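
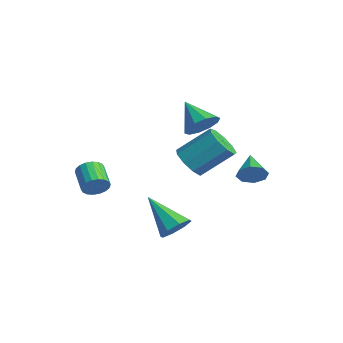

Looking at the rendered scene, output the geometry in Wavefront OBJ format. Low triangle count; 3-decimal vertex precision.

v 1.699 -0.772 -0.715
v 2.238 -1.364 -0.305
v 2.801 -0.001 0.925
v 2.261 0.592 0.515
v 2.543 -1.081 -0.758
v 3.105 0.283 0.471
v 2.453 -0.653 -1.192
v 3.015 0.711 0.038
v 2.01 -0.28 -1.402
v 2.572 1.083 -0.172
v 1.421 -0.138 -1.29
v 1.984 1.225 -0.061
v 0.963 -0.292 -0.91
v 1.525 1.071 0.32
v 0.848 -0.671 -0.438
v 1.411 0.693 0.792
v 1.132 -1.096 -0.095
v 1.695 0.267 1.134
v 1.681 -1.37 -0.043
v 2.244 -0.007 1.187
v -1.386 1.648 -0.374
v -0.928 2.068 0.304
v -2.734 1.492 0.634
v -1.199 2.466 0.003
v -1.542 2.552 -0.442
v -1.826 2.293 -0.861
v -1.941 1.788 -1.094
v -1.845 1.229 -1.052
v -1.573 0.83 -0.751
v -1.23 0.744 -0.306
v -0.947 1.004 0.113
v -0.831 1.509 0.346
v 3.46 -2.4 -3.499
v 3.791 -1.934 -2.911
v 1.86 -2.9 -2.201
v 3.394 -1.613 -3.277
v 3.036 -1.754 -3.773
v 2.926 -2.273 -4.108
v 3.129 -2.866 -4.087
v 3.525 -3.187 -3.721
v 3.884 -3.046 -3.225
v 3.994 -2.527 -2.89
v -1.185 -3.879 -2.798
v -1.008 -4.164 -2.218
v -2.177 -3.885 -1.722
v -2.355 -3.601 -2.302
v -0.924 -3.88 -2.181
v -2.093 -3.601 -1.685
v -0.892 -3.596 -2.266
v -2.062 -3.317 -1.77
v -0.919 -3.368 -2.456
v -2.088 -3.089 -1.961
v -0.998 -3.242 -2.715
v -2.167 -2.963 -2.219
v -1.114 -3.241 -2.989
v -2.283 -2.962 -2.493
v -1.245 -3.367 -3.226
v -2.414 -3.089 -2.73
v -1.363 -3.595 -3.378
v -2.532 -3.316 -2.882
v -1.447 -3.879 -3.415
v -2.616 -3.6 -2.919
v -1.478 -4.163 -3.33
v -2.648 -3.884 -2.834
v -1.452 -4.391 -3.139
v -2.621 -4.112 -2.644
v -1.373 -4.517 -2.881
v -2.542 -4.238 -2.385
v -1.257 -4.518 -2.607
v -2.426 -4.239 -2.111
v -1.126 -4.391 -2.37
v -2.295 -4.113 -1.874
v 2.051 2.222 -2.089
v 2.458 2.499 -1.536
v 0.889 2.818 -1.531
v 2.426 2.851 -1.978
v 2.175 2.835 -2.485
v 1.851 2.46 -2.76
v 1.645 1.946 -2.642
v 1.676 1.594 -2.199
v 1.928 1.61 -1.692
v 2.252 1.985 -1.417
f 2 1 5
f 2 5 3
f 3 5 6
f 3 6 4
f 5 1 7
f 5 7 6
f 6 7 8
f 6 8 4
f 7 1 9
f 7 9 8
f 8 9 10
f 8 10 4
f 9 1 11
f 9 11 10
f 10 11 12
f 10 12 4
f 11 1 13
f 11 13 12
f 12 13 14
f 12 14 4
f 13 1 15
f 13 15 14
f 14 15 16
f 14 16 4
f 15 1 17
f 15 17 16
f 16 17 18
f 16 18 4
f 17 1 19
f 17 19 18
f 18 19 20
f 18 20 4
f 19 1 2
f 19 2 20
f 20 2 3
f 20 3 4
f 22 21 24
f 22 24 23
f 24 21 25
f 24 25 23
f 25 21 26
f 25 26 23
f 26 21 27
f 26 27 23
f 27 21 28
f 27 28 23
f 28 21 29
f 28 29 23
f 29 21 30
f 29 30 23
f 30 21 31
f 30 31 23
f 31 21 32
f 31 32 23
f 32 21 22
f 32 22 23
f 34 33 36
f 34 36 35
f 36 33 37
f 36 37 35
f 37 33 38
f 37 38 35
f 38 33 39
f 38 39 35
f 39 33 40
f 39 40 35
f 40 33 41
f 40 41 35
f 41 33 42
f 41 42 35
f 42 33 34
f 42 34 35
f 44 43 47
f 44 47 45
f 45 47 48
f 45 48 46
f 47 43 49
f 47 49 48
f 48 49 50
f 48 50 46
f 49 43 51
f 49 51 50
f 50 51 52
f 50 52 46
f 51 43 53
f 51 53 52
f 52 53 54
f 52 54 46
f 53 43 55
f 53 55 54
f 54 55 56
f 54 56 46
f 55 43 57
f 55 57 56
f 56 57 58
f 56 58 46
f 57 43 59
f 57 59 58
f 58 59 60
f 58 60 46
f 59 43 61
f 59 61 60
f 60 61 62
f 60 62 46
f 61 43 63
f 61 63 62
f 62 63 64
f 62 64 46
f 63 43 65
f 63 65 64
f 64 65 66
f 64 66 46
f 65 43 67
f 65 67 66
f 66 67 68
f 66 68 46
f 67 43 69
f 67 69 68
f 68 69 70
f 68 70 46
f 69 43 71
f 69 71 70
f 70 71 72
f 70 72 46
f 71 43 44
f 71 44 72
f 72 44 45
f 72 45 46
f 74 73 76
f 74 76 75
f 76 73 77
f 76 77 75
f 77 73 78
f 77 78 75
f 78 73 79
f 78 79 75
f 79 73 80
f 79 80 75
f 80 73 81
f 80 81 75
f 81 73 82
f 81 82 75
f 82 73 74
f 82 74 75



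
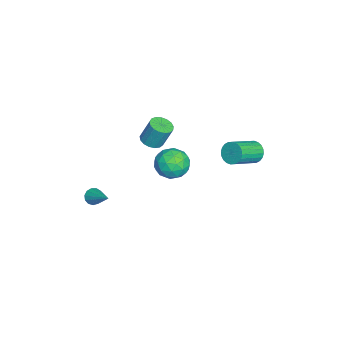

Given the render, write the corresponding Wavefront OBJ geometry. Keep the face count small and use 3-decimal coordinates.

v 2.36 -4.322 -1.858
v 2.719 -4.294 -2.313
v 3.52 -3.278 -0.882
v 2.515 -4.041 -2.342
v 2.261 -3.876 -2.216
v 2.04 -3.853 -1.978
v 1.92 -3.979 -1.701
v 1.939 -4.214 -1.474
v 2.093 -4.482 -1.369
v 2.331 -4.7 -1.419
v 2.579 -4.798 -1.609
v 2.757 -4.744 -1.878
v 2.809 -4.557 -2.14
v -3.16 -1.745 -1.144
v -2.694 -1.196 -1.388
v -2.635 -0.586 0.101
v -3.1 -1.135 0.344
v -3.026 -1.055 -1.433
v -2.967 -0.445 0.056
v -3.388 -1.071 -1.411
v -3.329 -0.461 0.077
v -3.699 -1.242 -1.329
v -3.64 -0.632 0.16
v -3.886 -1.528 -1.204
v -3.827 -0.918 0.284
v -3.906 -1.864 -1.066
v -3.847 -1.254 0.423
v -3.755 -2.173 -0.945
v -3.696 -1.563 0.543
v -3.468 -2.383 -0.871
v -3.409 -1.773 0.618
v -3.111 -2.447 -0.858
v -3.051 -1.837 0.63
v -2.764 -2.351 -0.912
v -2.705 -1.741 0.577
v -2.508 -2.115 -1.018
v -2.449 -1.505 0.47
v -2.401 -1.795 -1.154
v -2.342 -1.185 0.335
v -2.468 -1.463 -1.287
v -2.409 -0.853 0.202
v -3.951 4.207 -2.31
v -3.392 4.451 -2.827
v -2.029 3.278 -1.906
v -2.589 3.033 -1.39
v -3.362 4.663 -2.6
v -1.999 3.49 -1.679
v -3.422 4.806 -2.329
v -2.06 3.633 -1.408
v -3.563 4.858 -2.055
v -2.2 3.685 -1.135
v -3.763 4.81 -1.82
v -2.4 3.637 -0.9
v -3.991 4.671 -1.66
v -2.629 3.498 -0.739
v -4.214 4.46 -1.599
v -2.851 3.287 -0.678
v -4.396 4.212 -1.646
v -3.034 3.038 -0.725
v -4.511 3.962 -1.794
v -3.148 2.789 -0.873
v -4.541 3.75 -2.021
v -3.178 2.577 -1.1
v -4.48 3.607 -2.292
v -3.118 2.434 -1.371
v -4.34 3.555 -2.565
v -2.977 2.382 -1.645
v -4.14 3.603 -2.8
v -2.777 2.43 -1.88
v -3.911 3.742 -2.961
v -2.549 2.569 -2.04
v -3.689 3.953 -3.022
v -2.326 2.78 -2.101
v -3.506 4.202 -2.975
v -2.144 3.028 -2.054
v -1.932 0.558 -1.417
v -1.193 0.532 -2.293
v -2.267 -1.252 -1.647
v -1.528 -1.278 -2.523
v -1.145 -1.121 -1.454
v -0.937 -0.003 -1.312
v -2.523 -0.717 -2.628
v -2.315 0.401 -2.486
v -1.558 -0.256 -3.041
v -0.707 -0.506 -2.316
v -2.753 -0.214 -1.624
v -1.902 -0.464 -0.899
v -1.533 0.704 -1.835
v -1.927 -1.424 -2.105
v -1.702 -1.332 -1.477
v -1.268 -1.347 -1.992
v -1.383 0.389 -1.259
v -0.949 0.374 -1.773
v -0.92 -0.598 -1.28
v -2.511 -1.094 -2.167
v -2.077 -1.109 -2.681
v -2.192 0.627 -1.948
v -1.758 0.612 -2.463
v -2.54 -0.122 -2.66
v -1.313 0.225 -2.79
v -1.511 -0.838 -2.925
v -2.095 -0.509 -2.986
v -1.973 0.149 -2.903
v -0.813 0.078 -2.363
v -1.01 -0.985 -2.498
v -0.785 -0.893 -1.87
v -0.663 -0.236 -1.787
v -1.028 -0.385 -2.803
v -2.45 0.265 -1.442
v -2.647 -0.798 -1.577
v -2.797 -0.484 -2.153
v -2.675 0.173 -2.07
v -1.949 0.118 -1.015
v -2.147 -0.945 -1.15
v -1.487 -0.869 -1.037
v -1.365 -0.211 -0.954
v -2.432 -0.335 -1.137
f 2 1 4
f 2 4 3
f 4 1 5
f 4 5 3
f 5 1 6
f 5 6 3
f 6 1 7
f 6 7 3
f 7 1 8
f 7 8 3
f 8 1 9
f 8 9 3
f 9 1 10
f 9 10 3
f 10 1 11
f 10 11 3
f 11 1 12
f 11 12 3
f 12 1 13
f 12 13 3
f 13 1 2
f 13 2 3
f 15 14 18
f 15 18 16
f 16 18 19
f 16 19 17
f 18 14 20
f 18 20 19
f 19 20 21
f 19 21 17
f 20 14 22
f 20 22 21
f 21 22 23
f 21 23 17
f 22 14 24
f 22 24 23
f 23 24 25
f 23 25 17
f 24 14 26
f 24 26 25
f 25 26 27
f 25 27 17
f 26 14 28
f 26 28 27
f 27 28 29
f 27 29 17
f 28 14 30
f 28 30 29
f 29 30 31
f 29 31 17
f 30 14 32
f 30 32 31
f 31 32 33
f 31 33 17
f 32 14 34
f 32 34 33
f 33 34 35
f 33 35 17
f 34 14 36
f 34 36 35
f 35 36 37
f 35 37 17
f 36 14 38
f 36 38 37
f 37 38 39
f 37 39 17
f 38 14 40
f 38 40 39
f 39 40 41
f 39 41 17
f 40 14 15
f 40 15 41
f 41 15 16
f 41 16 17
f 43 42 46
f 43 46 44
f 44 46 47
f 44 47 45
f 46 42 48
f 46 48 47
f 47 48 49
f 47 49 45
f 48 42 50
f 48 50 49
f 49 50 51
f 49 51 45
f 50 42 52
f 50 52 51
f 51 52 53
f 51 53 45
f 52 42 54
f 52 54 53
f 53 54 55
f 53 55 45
f 54 42 56
f 54 56 55
f 55 56 57
f 55 57 45
f 56 42 58
f 56 58 57
f 57 58 59
f 57 59 45
f 58 42 60
f 58 60 59
f 59 60 61
f 59 61 45
f 60 42 62
f 60 62 61
f 61 62 63
f 61 63 45
f 62 42 64
f 62 64 63
f 63 64 65
f 63 65 45
f 64 42 66
f 64 66 65
f 65 66 67
f 65 67 45
f 66 42 68
f 66 68 67
f 67 68 69
f 67 69 45
f 68 42 70
f 68 70 69
f 69 70 71
f 69 71 45
f 70 42 72
f 70 72 71
f 71 72 73
f 71 73 45
f 72 42 74
f 72 74 73
f 73 74 75
f 73 75 45
f 74 42 43
f 74 43 75
f 75 43 44
f 75 44 45
f 76 113 92
f 113 87 116
f 92 116 81
f 113 116 92
f 76 92 88
f 92 81 93
f 88 93 77
f 92 93 88
f 76 88 97
f 88 77 98
f 97 98 83
f 88 98 97
f 76 97 109
f 97 83 112
f 109 112 86
f 97 112 109
f 76 109 113
f 109 86 117
f 113 117 87
f 109 117 113
f 77 93 104
f 93 81 107
f 104 107 85
f 93 107 104
f 81 116 94
f 116 87 115
f 94 115 80
f 116 115 94
f 87 117 114
f 117 86 110
f 114 110 78
f 117 110 114
f 86 112 111
f 112 83 99
f 111 99 82
f 112 99 111
f 83 98 103
f 98 77 100
f 103 100 84
f 98 100 103
f 79 105 91
f 105 85 106
f 91 106 80
f 105 106 91
f 79 91 89
f 91 80 90
f 89 90 78
f 91 90 89
f 79 89 96
f 89 78 95
f 96 95 82
f 89 95 96
f 79 96 101
f 96 82 102
f 101 102 84
f 96 102 101
f 79 101 105
f 101 84 108
f 105 108 85
f 101 108 105
f 80 106 94
f 106 85 107
f 94 107 81
f 106 107 94
f 78 90 114
f 90 80 115
f 114 115 87
f 90 115 114
f 82 95 111
f 95 78 110
f 111 110 86
f 95 110 111
f 84 102 103
f 102 82 99
f 103 99 83
f 102 99 103
f 85 108 104
f 108 84 100
f 104 100 77
f 108 100 104



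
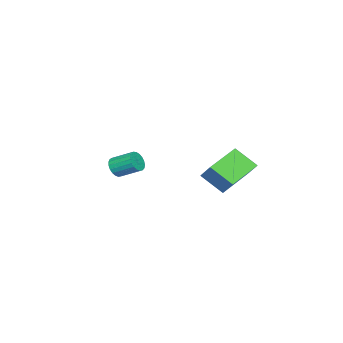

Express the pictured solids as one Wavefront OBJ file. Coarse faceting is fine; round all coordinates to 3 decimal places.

v -3.856 -4.075 1.899
v -3.465 -3.881 1.617
v -3.573 -2.931 2.119
v -3.964 -3.125 2.401
v -3.636 -3.835 1.493
v -3.744 -2.885 1.995
v -3.846 -3.831 1.44
v -3.954 -2.881 1.942
v -4.057 -3.869 1.466
v -4.165 -2.919 1.968
v -4.233 -3.942 1.567
v -4.342 -2.992 2.069
v -4.345 -4.039 1.725
v -4.453 -3.089 2.227
v -4.371 -4.142 1.914
v -4.48 -3.192 2.416
v -4.309 -4.233 2.1
v -4.417 -3.283 2.602
v -4.168 -4.297 2.251
v -4.276 -3.347 2.753
v -3.973 -4.322 2.341
v -4.082 -3.372 2.843
v -3.758 -4.305 2.355
v -3.867 -3.355 2.857
v -3.56 -4.248 2.29
v -3.668 -3.298 2.792
v -3.413 -4.161 2.157
v -3.521 -3.211 2.66
v -3.342 -4.059 1.98
v -3.451 -3.109 2.482
v -3.361 -3.96 1.789
v -3.469 -3.01 2.291
v -4.019 0.829 3.414
v -3.738 1.387 4.089
v -4.078 1.78 2.652
v -3.797 2.338 3.327
v -2.383 0.562 2.953
v -2.102 1.12 3.628
v -2.442 1.513 2.191
v -2.161 2.071 2.866
f 2 1 5
f 2 5 3
f 3 5 6
f 3 6 4
f 5 1 7
f 5 7 6
f 6 7 8
f 6 8 4
f 7 1 9
f 7 9 8
f 8 9 10
f 8 10 4
f 9 1 11
f 9 11 10
f 10 11 12
f 10 12 4
f 11 1 13
f 11 13 12
f 12 13 14
f 12 14 4
f 13 1 15
f 13 15 14
f 14 15 16
f 14 16 4
f 15 1 17
f 15 17 16
f 16 17 18
f 16 18 4
f 17 1 19
f 17 19 18
f 18 19 20
f 18 20 4
f 19 1 21
f 19 21 20
f 20 21 22
f 20 22 4
f 21 1 23
f 21 23 22
f 22 23 24
f 22 24 4
f 23 1 25
f 23 25 24
f 24 25 26
f 24 26 4
f 25 1 27
f 25 27 26
f 26 27 28
f 26 28 4
f 27 1 29
f 27 29 28
f 28 29 30
f 28 30 4
f 29 1 31
f 29 31 30
f 30 31 32
f 30 32 4
f 31 1 2
f 31 2 32
f 32 2 3
f 32 3 4
f 34 36 33
f 37 34 33
f 33 36 35
f 35 37 33
f 34 40 36
f 38 34 37
f 38 40 34
f 36 40 35
f 39 37 35
f 35 40 39
f 39 38 37
f 40 38 39



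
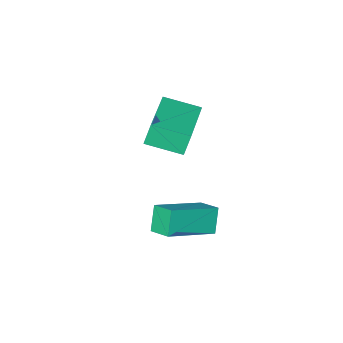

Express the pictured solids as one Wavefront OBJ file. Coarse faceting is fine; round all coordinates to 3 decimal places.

v 2.27 0.02 -3.364
v 3.988 -0.121 -2.589
v 2.197 0.81 -3.058
v 3.915 0.668 -2.283
v 2.665 0.372 -4.177
v 4.383 0.23 -3.402
v 2.592 1.161 -3.871
v 4.31 1.02 -3.096
v 0.055 -3.198 -2.95
v -0.203 -3.145 -2.09
v 1.623 -1.732 -2.571
v 1.365 -1.679 -1.71
v 0.915 -4.201 -2.63
v 0.657 -4.148 -1.769
v 2.483 -2.735 -2.25
v 2.225 -2.682 -1.39
f 2 4 1
f 5 2 1
f 1 4 3
f 3 5 1
f 2 8 4
f 6 2 5
f 6 8 2
f 4 8 3
f 7 5 3
f 3 8 7
f 7 6 5
f 8 6 7
f 10 12 9
f 13 10 9
f 9 12 11
f 11 13 9
f 10 16 12
f 14 10 13
f 14 16 10
f 12 16 11
f 15 13 11
f 11 16 15
f 15 14 13
f 16 14 15



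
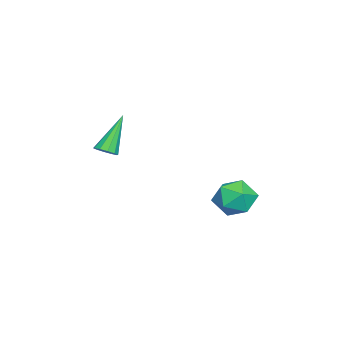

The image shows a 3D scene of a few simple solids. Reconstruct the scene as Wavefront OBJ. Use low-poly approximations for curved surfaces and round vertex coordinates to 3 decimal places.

v 0.624 4.121 -0.026
v 1.62 4.262 0.281
v 0.42 2.938 1.179
v 1.416 3.079 1.486
v 0.704 3.835 1.649
v 0.829 4.566 0.904
v 1.211 2.634 0.556
v 1.336 3.365 -0.189
v 1.982 3.343 0.64
v 1.669 4.085 1.316
v 0.371 3.115 0.144
v 0.058 3.857 0.82
v 1.377 -1.869 2.953
v 1.663 -1.393 3.017
v 0.263 -1.431 4.667
v 1.387 -1.326 2.821
v 1.106 -1.466 2.674
v 0.929 -1.761 2.635
v 0.923 -2.097 2.717
v 1.09 -2.346 2.889
v 1.366 -2.413 3.086
v 1.647 -2.273 3.232
v 1.824 -1.978 3.272
v 1.83 -1.642 3.19
f 1 12 6
f 1 6 2
f 1 2 8
f 1 8 11
f 1 11 12
f 2 6 10
f 6 12 5
f 12 11 3
f 11 8 7
f 8 2 9
f 4 10 5
f 4 5 3
f 4 3 7
f 4 7 9
f 4 9 10
f 5 10 6
f 3 5 12
f 7 3 11
f 9 7 8
f 10 9 2
f 14 13 16
f 14 16 15
f 16 13 17
f 16 17 15
f 17 13 18
f 17 18 15
f 18 13 19
f 18 19 15
f 19 13 20
f 19 20 15
f 20 13 21
f 20 21 15
f 21 13 22
f 21 22 15
f 22 13 23
f 22 23 15
f 23 13 24
f 23 24 15
f 24 13 14
f 24 14 15



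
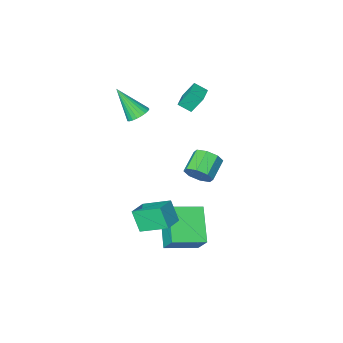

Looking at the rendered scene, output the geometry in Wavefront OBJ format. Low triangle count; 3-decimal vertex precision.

v -0.867 0.753 -0.959
v -0.341 0.491 -0.402
v -1.326 -0.174 0.216
v -1.853 0.087 -0.341
v -0.606 1.029 -0.244
v -1.591 0.364 0.374
v -1.024 1.405 -0.505
v -2.009 0.74 0.113
v -1.35 1.399 -1.032
v -2.335 0.733 -0.414
v -1.394 1.014 -1.516
v -2.379 0.349 -0.898
v -1.129 0.476 -1.674
v -2.114 -0.189 -1.056
v -0.711 0.1 -1.413
v -1.696 -0.565 -0.795
v -0.385 0.107 -0.886
v -1.37 -0.559 -0.268
v -3.349 -2.514 2.517
v -2.84 -3.03 2.942
v -2.628 -1.753 2.579
v -2.12 -2.269 3.004
v -2.86 -2.891 1.476
v -2.352 -3.407 1.901
v -2.14 -2.13 1.538
v -1.631 -2.646 1.963
v 0.441 2.992 -4.461
v -0.295 1.378 -3.228
v 0.454 3.862 -3.314
v -0.283 2.249 -2.081
v 2.143 2.491 -4.099
v 1.406 0.878 -2.866
v 2.155 3.362 -2.952
v 1.419 1.748 -1.719
v 1.63 3.128 -1.64
v 1.723 2.495 -0.531
v 2.563 3.712 -1.385
v 2.656 3.079 -0.276
v 2.564 1.961 -2.384
v 2.657 1.328 -1.275
v 3.497 2.545 -2.129
v 3.59 1.912 -1.02
v 0.878 -2.273 2.394
v 1.232 -1.742 2.596
v 1.542 -3.307 3.946
v 1.005 -1.702 2.72
v 0.759 -1.749 2.794
v 0.531 -1.876 2.807
v 0.355 -2.063 2.757
v 0.26 -2.283 2.652
v 0.258 -2.5 2.507
v 0.351 -2.684 2.346
v 0.524 -2.804 2.191
v 0.751 -2.844 2.068
v 0.997 -2.797 1.994
v 1.225 -2.67 1.981
v 1.4 -2.483 2.031
v 1.496 -2.263 2.136
v 1.498 -2.045 2.28
v 1.405 -1.862 2.442
f 2 1 5
f 2 5 3
f 3 5 6
f 3 6 4
f 5 1 7
f 5 7 6
f 6 7 8
f 6 8 4
f 7 1 9
f 7 9 8
f 8 9 10
f 8 10 4
f 9 1 11
f 9 11 10
f 10 11 12
f 10 12 4
f 11 1 13
f 11 13 12
f 12 13 14
f 12 14 4
f 13 1 15
f 13 15 14
f 14 15 16
f 14 16 4
f 15 1 17
f 15 17 16
f 16 17 18
f 16 18 4
f 17 1 2
f 17 2 18
f 18 2 3
f 18 3 4
f 20 22 19
f 23 20 19
f 19 22 21
f 21 23 19
f 20 26 22
f 24 20 23
f 24 26 20
f 22 26 21
f 25 23 21
f 21 26 25
f 25 24 23
f 26 24 25
f 28 30 27
f 31 28 27
f 27 30 29
f 29 31 27
f 28 34 30
f 32 28 31
f 32 34 28
f 30 34 29
f 33 31 29
f 29 34 33
f 33 32 31
f 34 32 33
f 36 38 35
f 39 36 35
f 35 38 37
f 37 39 35
f 36 42 38
f 40 36 39
f 40 42 36
f 38 42 37
f 41 39 37
f 37 42 41
f 41 40 39
f 42 40 41
f 44 43 46
f 44 46 45
f 46 43 47
f 46 47 45
f 47 43 48
f 47 48 45
f 48 43 49
f 48 49 45
f 49 43 50
f 49 50 45
f 50 43 51
f 50 51 45
f 51 43 52
f 51 52 45
f 52 43 53
f 52 53 45
f 53 43 54
f 53 54 45
f 54 43 55
f 54 55 45
f 55 43 56
f 55 56 45
f 56 43 57
f 56 57 45
f 57 43 58
f 57 58 45
f 58 43 59
f 58 59 45
f 59 43 60
f 59 60 45
f 60 43 44
f 60 44 45



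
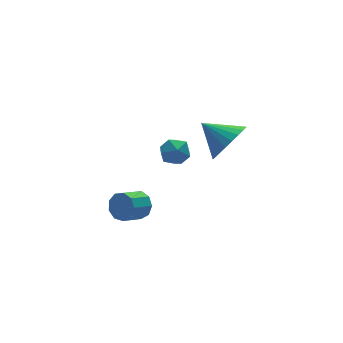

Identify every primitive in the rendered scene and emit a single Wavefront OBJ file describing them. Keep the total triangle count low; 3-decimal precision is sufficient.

v -2.717 -1.955 0.115
v -2.401 -2.171 0.628
v -3.288 -2.401 1.078
v -3.603 -2.185 0.565
v -2.488 -1.745 0.675
v -3.374 -1.974 1.124
v -2.682 -1.417 0.459
v -3.568 -1.646 0.909
v -2.892 -1.341 0.083
v -3.779 -1.57 0.532
v -3.02 -1.552 -0.278
v -3.907 -1.782 0.171
v -3.006 -1.952 -0.455
v -3.893 -2.182 -0.006
v -2.857 -2.354 -0.365
v -3.744 -2.583 0.084
v -2.642 -2.569 -0.05
v -3.528 -2.798 0.399
v -2.462 -2.497 0.342
v -3.348 -2.726 0.791
v 1.602 -1.404 1.61
v 1.982 -1.759 2.476
v 0.958 -0.336 2.33
v 2.267 -1.511 2.363
v 2.45 -1.246 2.135
v 2.505 -1.006 1.827
v 2.422 -0.826 1.487
v 2.214 -0.735 1.165
v 1.913 -0.745 0.911
v 1.565 -0.855 0.763
v 1.222 -1.049 0.744
v 0.937 -1.297 0.857
v 0.754 -1.561 1.085
v 0.7 -1.802 1.392
v 0.783 -1.981 1.733
v 0.99 -2.073 2.055
v 1.291 -2.063 2.309
v 1.64 -1.953 2.457
v -0.831 -0.317 1.224
v -0.33 -0.041 1.636
v -0.05 -0.539 0.424
v 0.451 -0.263 0.836
v 0.143 -0.871 1.014
v -0.34 -0.734 1.509
v -0.04 0.154 0.551
v -0.523 0.291 1.046
v 0.158 0.25 1.22
v 0.272 -0.384 1.507
v -0.652 -0.196 0.553
v -0.538 -0.83 0.84
f 2 1 5
f 2 5 3
f 3 5 6
f 3 6 4
f 5 1 7
f 5 7 6
f 6 7 8
f 6 8 4
f 7 1 9
f 7 9 8
f 8 9 10
f 8 10 4
f 9 1 11
f 9 11 10
f 10 11 12
f 10 12 4
f 11 1 13
f 11 13 12
f 12 13 14
f 12 14 4
f 13 1 15
f 13 15 14
f 14 15 16
f 14 16 4
f 15 1 17
f 15 17 16
f 16 17 18
f 16 18 4
f 17 1 19
f 17 19 18
f 18 19 20
f 18 20 4
f 19 1 2
f 19 2 20
f 20 2 3
f 20 3 4
f 22 21 24
f 22 24 23
f 24 21 25
f 24 25 23
f 25 21 26
f 25 26 23
f 26 21 27
f 26 27 23
f 27 21 28
f 27 28 23
f 28 21 29
f 28 29 23
f 29 21 30
f 29 30 23
f 30 21 31
f 30 31 23
f 31 21 32
f 31 32 23
f 32 21 33
f 32 33 23
f 33 21 34
f 33 34 23
f 34 21 35
f 34 35 23
f 35 21 36
f 35 36 23
f 36 21 37
f 36 37 23
f 37 21 38
f 37 38 23
f 38 21 22
f 38 22 23
f 39 50 44
f 39 44 40
f 39 40 46
f 39 46 49
f 39 49 50
f 40 44 48
f 44 50 43
f 50 49 41
f 49 46 45
f 46 40 47
f 42 48 43
f 42 43 41
f 42 41 45
f 42 45 47
f 42 47 48
f 43 48 44
f 41 43 50
f 45 41 49
f 47 45 46
f 48 47 40



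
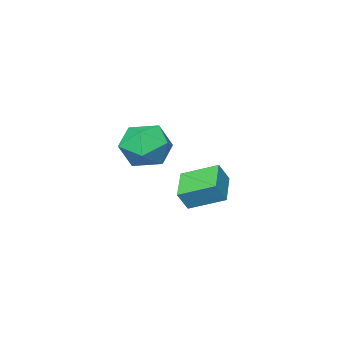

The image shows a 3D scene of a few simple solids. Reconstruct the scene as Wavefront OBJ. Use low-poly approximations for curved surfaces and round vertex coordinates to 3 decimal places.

v -0.958 0.058 -2.527
v -0.443 0.004 -1.66
v -1.908 1.326 -1.883
v -1.393 1.272 -1.016
v 0.133 1.168 -3.104
v 0.648 1.114 -2.237
v -0.817 2.436 -2.46
v -0.302 2.382 -1.593
v 4.101 3.181 2.572
v 4.635 2.525 1.768
v 2.525 3.175 1.532
v 3.059 2.519 0.728
v 2.803 2.067 1.773
v 3.776 2.071 2.416
v 3.384 3.629 0.884
v 4.357 3.633 1.527
v 4.191 2.802 0.725
v 3.832 1.836 1.274
v 3.328 3.864 2.026
v 2.969 2.898 2.575
f 2 4 1
f 5 2 1
f 1 4 3
f 3 5 1
f 2 8 4
f 6 2 5
f 6 8 2
f 4 8 3
f 7 5 3
f 3 8 7
f 7 6 5
f 8 6 7
f 9 20 14
f 9 14 10
f 9 10 16
f 9 16 19
f 9 19 20
f 10 14 18
f 14 20 13
f 20 19 11
f 19 16 15
f 16 10 17
f 12 18 13
f 12 13 11
f 12 11 15
f 12 15 17
f 12 17 18
f 13 18 14
f 11 13 20
f 15 11 19
f 17 15 16
f 18 17 10



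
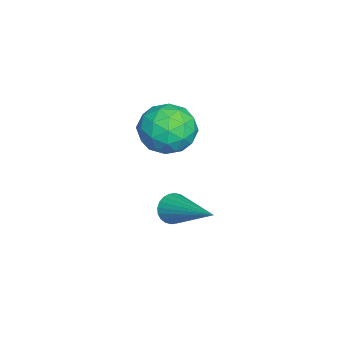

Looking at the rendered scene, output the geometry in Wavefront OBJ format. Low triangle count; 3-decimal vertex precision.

v -1.999 -3.402 -0.47
v -1.539 -2.798 0.13
v -0.641 -3.742 -1.17
v -0.181 -3.138 -0.57
v -0.557 -3.962 -0.232
v -1.397 -3.753 0.201
v -0.783 -2.787 -1.241
v -1.623 -2.578 -0.808
v -0.788 -2.419 -0.346
v -0.648 -3.145 0.277
v -1.532 -3.395 -1.317
v -1.392 -4.121 -0.694
v -1.889 -3.07 -0.109
v -0.291 -3.47 -0.931
v -0.513 -3.954 -0.732
v -0.242 -3.599 -0.38
v -1.805 -3.631 -0.067
v -1.535 -3.276 0.285
v -0.957 -3.961 0.073
v -0.645 -3.264 -1.325
v -0.375 -2.909 -0.973
v -1.938 -2.941 -0.66
v -1.667 -2.586 -0.308
v -1.223 -2.579 -1.113
v -1.177 -2.492 -0.036
v -0.378 -2.692 -0.447
v -0.732 -2.486 -0.842
v -1.226 -2.363 -0.588
v -1.095 -2.919 0.33
v -0.296 -3.119 -0.081
v -0.517 -3.603 0.118
v -1.011 -3.48 0.372
v -0.653 -2.696 0.051
v -1.884 -3.421 -0.959
v -1.085 -3.621 -1.37
v -1.169 -3.06 -1.412
v -1.663 -2.937 -1.158
v -1.802 -3.848 -0.593
v -1.003 -4.048 -1.004
v -0.954 -4.177 -0.452
v -1.448 -4.054 -0.198
v -1.527 -3.844 -1.091
v 1.525 -2.721 -2.102
v 1.912 -2.893 -2.437
v 2.815 -1.419 -1.278
v 1.826 -2.737 -2.55
v 1.695 -2.578 -2.594
v 1.537 -2.441 -2.564
v 1.378 -2.347 -2.463
v 1.241 -2.31 -2.307
v 1.147 -2.335 -2.121
v 1.111 -2.419 -1.931
v 1.137 -2.549 -1.767
v 1.223 -2.705 -1.654
v 1.354 -2.864 -1.61
v 1.512 -3 -1.64
v 1.671 -3.095 -1.741
v 1.808 -3.132 -1.896
v 1.902 -3.107 -2.083
v 1.938 -3.023 -2.273
f 1 38 17
f 38 12 41
f 17 41 6
f 38 41 17
f 1 17 13
f 17 6 18
f 13 18 2
f 17 18 13
f 1 13 22
f 13 2 23
f 22 23 8
f 13 23 22
f 1 22 34
f 22 8 37
f 34 37 11
f 22 37 34
f 1 34 38
f 34 11 42
f 38 42 12
f 34 42 38
f 2 18 29
f 18 6 32
f 29 32 10
f 18 32 29
f 6 41 19
f 41 12 40
f 19 40 5
f 41 40 19
f 12 42 39
f 42 11 35
f 39 35 3
f 42 35 39
f 11 37 36
f 37 8 24
f 36 24 7
f 37 24 36
f 8 23 28
f 23 2 25
f 28 25 9
f 23 25 28
f 4 30 16
f 30 10 31
f 16 31 5
f 30 31 16
f 4 16 14
f 16 5 15
f 14 15 3
f 16 15 14
f 4 14 21
f 14 3 20
f 21 20 7
f 14 20 21
f 4 21 26
f 21 7 27
f 26 27 9
f 21 27 26
f 4 26 30
f 26 9 33
f 30 33 10
f 26 33 30
f 5 31 19
f 31 10 32
f 19 32 6
f 31 32 19
f 3 15 39
f 15 5 40
f 39 40 12
f 15 40 39
f 7 20 36
f 20 3 35
f 36 35 11
f 20 35 36
f 9 27 28
f 27 7 24
f 28 24 8
f 27 24 28
f 10 33 29
f 33 9 25
f 29 25 2
f 33 25 29
f 44 43 46
f 44 46 45
f 46 43 47
f 46 47 45
f 47 43 48
f 47 48 45
f 48 43 49
f 48 49 45
f 49 43 50
f 49 50 45
f 50 43 51
f 50 51 45
f 51 43 52
f 51 52 45
f 52 43 53
f 52 53 45
f 53 43 54
f 53 54 45
f 54 43 55
f 54 55 45
f 55 43 56
f 55 56 45
f 56 43 57
f 56 57 45
f 57 43 58
f 57 58 45
f 58 43 59
f 58 59 45
f 59 43 60
f 59 60 45
f 60 43 44
f 60 44 45



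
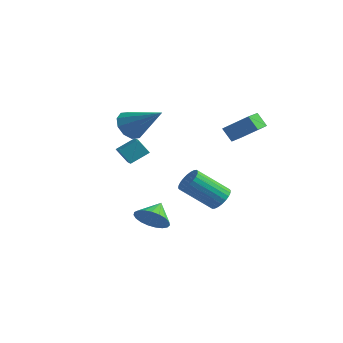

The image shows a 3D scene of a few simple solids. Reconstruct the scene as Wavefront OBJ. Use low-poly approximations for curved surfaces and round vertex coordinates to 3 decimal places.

v -0.931 -0.221 2.272
v -0.417 -0.182 1.558
v 0.831 -0.099 3.548
v -0.552 0.326 1.696
v -0.832 0.626 2.054
v -1.15 0.602 2.494
v -1.384 0.264 2.85
v -1.445 -0.259 2.985
v -1.311 -0.768 2.847
v -1.031 -1.068 2.489
v -0.713 -1.044 2.049
v -0.479 -0.705 1.693
v 3.734 1.417 1.85
v 3.169 1.466 2.523
v 3.591 2.439 1.656
v 3.026 2.488 2.329
v 4.934 1.772 2.831
v 4.369 1.821 3.504
v 4.791 2.794 2.637
v 4.226 2.843 3.31
v -3.055 1.429 -0.606
v -2.515 2.267 -0.033
v -2.449 1.566 -1.377
v -1.909 2.404 -0.803
v -2.171 0.496 -0.077
v -1.631 1.334 0.497
v -1.565 0.633 -0.847
v -1.025 1.471 -0.274
v 0.419 -0.396 -3.624
v 0.722 -0.808 -2.835
v 0.241 0.636 -3.016
v 1.053 -0.663 -2.983
v 1.275 -0.472 -3.242
v 1.349 -0.268 -3.567
v 1.262 -0.086 -3.902
v 1.03 0.043 -4.188
v 0.692 0.095 -4.377
v 0.307 0.063 -4.436
v -0.059 -0.048 -4.354
v -0.342 -0.22 -4.146
v -0.493 -0.422 -3.848
v -0.487 -0.619 -3.51
v -0.323 -0.778 -3.193
v -0.032 -0.871 -2.95
v 0.338 -0.881 -2.823
v 3.606 0.741 -1.742
v 4.086 0.821 -1.225
v 2.835 -0.081 0.078
v 2.354 -0.161 -0.438
v 3.941 1.056 -1.201
v 2.69 0.154 0.102
v 3.746 1.244 -1.26
v 2.494 0.341 0.044
v 3.529 1.354 -1.391
v 2.277 0.451 -0.088
v 3.323 1.372 -1.577
v 2.072 0.469 -0.273
v 3.161 1.293 -1.787
v 1.909 0.39 -0.483
v 3.066 1.13 -1.99
v 1.815 0.228 -0.687
v 3.054 0.909 -2.156
v 1.802 0.006 -0.852
v 3.125 0.661 -2.258
v 1.874 -0.241 -0.955
v 3.27 0.426 -2.282
v 2.019 -0.476 -0.979
v 3.466 0.239 -2.224
v 2.214 -0.664 -0.92
v 3.683 0.129 -2.092
v 2.431 -0.774 -0.789
v 3.888 0.111 -1.907
v 2.637 -0.792 -0.603
v 4.051 0.19 -1.697
v 2.799 -0.713 -0.393
v 4.145 0.352 -1.493
v 2.894 -0.55 -0.19
v 4.158 0.574 -1.328
v 2.906 -0.329 -0.024
f 2 1 4
f 2 4 3
f 4 1 5
f 4 5 3
f 5 1 6
f 5 6 3
f 6 1 7
f 6 7 3
f 7 1 8
f 7 8 3
f 8 1 9
f 8 9 3
f 9 1 10
f 9 10 3
f 10 1 11
f 10 11 3
f 11 1 12
f 11 12 3
f 12 1 2
f 12 2 3
f 14 16 13
f 17 14 13
f 13 16 15
f 15 17 13
f 14 20 16
f 18 14 17
f 18 20 14
f 16 20 15
f 19 17 15
f 15 20 19
f 19 18 17
f 20 18 19
f 22 24 21
f 25 22 21
f 21 24 23
f 23 25 21
f 22 28 24
f 26 22 25
f 26 28 22
f 24 28 23
f 27 25 23
f 23 28 27
f 27 26 25
f 28 26 27
f 30 29 32
f 30 32 31
f 32 29 33
f 32 33 31
f 33 29 34
f 33 34 31
f 34 29 35
f 34 35 31
f 35 29 36
f 35 36 31
f 36 29 37
f 36 37 31
f 37 29 38
f 37 38 31
f 38 29 39
f 38 39 31
f 39 29 40
f 39 40 31
f 40 29 41
f 40 41 31
f 41 29 42
f 41 42 31
f 42 29 43
f 42 43 31
f 43 29 44
f 43 44 31
f 44 29 45
f 44 45 31
f 45 29 30
f 45 30 31
f 47 46 50
f 47 50 48
f 48 50 51
f 48 51 49
f 50 46 52
f 50 52 51
f 51 52 53
f 51 53 49
f 52 46 54
f 52 54 53
f 53 54 55
f 53 55 49
f 54 46 56
f 54 56 55
f 55 56 57
f 55 57 49
f 56 46 58
f 56 58 57
f 57 58 59
f 57 59 49
f 58 46 60
f 58 60 59
f 59 60 61
f 59 61 49
f 60 46 62
f 60 62 61
f 61 62 63
f 61 63 49
f 62 46 64
f 62 64 63
f 63 64 65
f 63 65 49
f 64 46 66
f 64 66 65
f 65 66 67
f 65 67 49
f 66 46 68
f 66 68 67
f 67 68 69
f 67 69 49
f 68 46 70
f 68 70 69
f 69 70 71
f 69 71 49
f 70 46 72
f 70 72 71
f 71 72 73
f 71 73 49
f 72 46 74
f 72 74 73
f 73 74 75
f 73 75 49
f 74 46 76
f 74 76 75
f 75 76 77
f 75 77 49
f 76 46 78
f 76 78 77
f 77 78 79
f 77 79 49
f 78 46 47
f 78 47 79
f 79 47 48
f 79 48 49



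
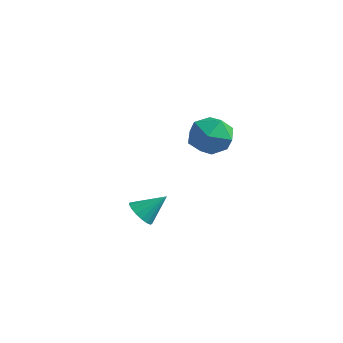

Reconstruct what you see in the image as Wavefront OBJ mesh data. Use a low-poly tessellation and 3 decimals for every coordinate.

v 0.222 -2.212 -1.296
v 0.632 -2.641 -1.209
v 0.798 -1.508 -0.544
v 0.736 -2.49 -1.43
v 0.723 -2.276 -1.62
v 0.594 -2.046 -1.736
v 0.381 -1.855 -1.751
v 0.131 -1.746 -1.662
v -0.098 -1.743 -1.489
v -0.254 -1.847 -1.272
v -0.301 -2.036 -1.06
v -0.228 -2.264 -0.902
v -0.052 -2.481 -0.835
v 0.187 -2.636 -0.873
v 0.434 -2.693 -1.008
v 0.042 2.755 -0.281
v 0.526 2.411 0.497
v -1.326 2.289 0.363
v -0.842 1.945 1.141
v -0.895 2.909 0.985
v -0.049 3.197 0.587
v -0.751 1.503 0.273
v 0.095 1.791 -0.125
v 0.035 1.637 0.839
v -0.054 2.506 1.279
v -0.746 2.194 -0.419
v -0.835 3.063 0.021
f 2 1 4
f 2 4 3
f 4 1 5
f 4 5 3
f 5 1 6
f 5 6 3
f 6 1 7
f 6 7 3
f 7 1 8
f 7 8 3
f 8 1 9
f 8 9 3
f 9 1 10
f 9 10 3
f 10 1 11
f 10 11 3
f 11 1 12
f 11 12 3
f 12 1 13
f 12 13 3
f 13 1 14
f 13 14 3
f 14 1 15
f 14 15 3
f 15 1 2
f 15 2 3
f 16 27 21
f 16 21 17
f 16 17 23
f 16 23 26
f 16 26 27
f 17 21 25
f 21 27 20
f 27 26 18
f 26 23 22
f 23 17 24
f 19 25 20
f 19 20 18
f 19 18 22
f 19 22 24
f 19 24 25
f 20 25 21
f 18 20 27
f 22 18 26
f 24 22 23
f 25 24 17



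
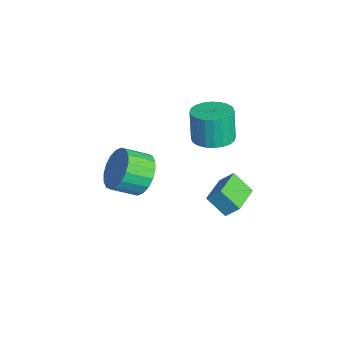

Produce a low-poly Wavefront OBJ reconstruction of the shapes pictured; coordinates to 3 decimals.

v -3.472 2.044 -0.235
v -2.546 2.268 -0.051
v -2.862 2.259 1.558
v -3.788 2.036 1.375
v -2.701 2.612 -0.08
v -3.017 2.603 1.529
v -2.973 2.87 -0.132
v -3.289 2.861 1.477
v -3.321 3.002 -0.2
v -3.637 2.993 1.41
v -3.692 2.988 -0.273
v -4.009 2.979 1.337
v -4.03 2.831 -0.34
v -4.346 2.822 1.269
v -4.282 2.554 -0.391
v -4.599 2.545 1.218
v -4.412 2.199 -0.418
v -4.728 2.19 1.191
v -4.398 1.821 -0.418
v -4.714 1.812 1.191
v -4.243 1.477 -0.389
v -4.559 1.468 1.22
v -3.971 1.219 -0.337
v -4.287 1.21 1.272
v -3.623 1.087 -0.27
v -3.939 1.078 1.34
v -3.251 1.101 -0.197
v -3.568 1.092 1.413
v -2.914 1.258 -0.129
v -3.23 1.249 1.48
v -2.661 1.535 -0.078
v -2.978 1.526 1.531
v -2.532 1.89 -0.051
v -2.848 1.881 1.558
v 1.527 0.676 0.459
v 1.8 1.206 1.106
v 0.235 1.52 0.312
v 0.508 2.05 0.959
v 2.072 1.37 -0.339
v 2.345 1.9 0.308
v 0.78 2.214 -0.486
v 1.053 2.744 0.161
v -1.361 -1.452 -0.245
v -0.603 -1.817 -0.906
v -0.601 -2.954 -0.276
v -1.359 -2.588 0.385
v -0.351 -1.621 -0.554
v -0.348 -2.757 0.077
v -0.298 -1.391 -0.14
v -0.296 -2.528 0.491
v -0.456 -1.173 0.253
v -0.454 -2.31 0.884
v -0.793 -1.011 0.547
v -0.791 -2.148 1.178
v -1.243 -0.936 0.685
v -1.241 -2.072 1.315
v -1.716 -0.963 0.638
v -1.714 -2.099 1.268
v -2.119 -1.086 0.416
v -2.117 -2.223 1.046
v -2.372 -1.283 0.063
v -2.369 -2.419 0.694
v -2.424 -1.512 -0.351
v -2.422 -2.649 0.28
v -2.266 -1.73 -0.744
v -2.264 -2.867 -0.113
v -1.929 -1.892 -1.038
v -1.927 -3.029 -0.407
v -1.479 -1.968 -1.175
v -1.477 -3.104 -0.545
v -1.006 -1.941 -1.128
v -1.004 -3.077 -0.498
f 2 1 5
f 2 5 3
f 3 5 6
f 3 6 4
f 5 1 7
f 5 7 6
f 6 7 8
f 6 8 4
f 7 1 9
f 7 9 8
f 8 9 10
f 8 10 4
f 9 1 11
f 9 11 10
f 10 11 12
f 10 12 4
f 11 1 13
f 11 13 12
f 12 13 14
f 12 14 4
f 13 1 15
f 13 15 14
f 14 15 16
f 14 16 4
f 15 1 17
f 15 17 16
f 16 17 18
f 16 18 4
f 17 1 19
f 17 19 18
f 18 19 20
f 18 20 4
f 19 1 21
f 19 21 20
f 20 21 22
f 20 22 4
f 21 1 23
f 21 23 22
f 22 23 24
f 22 24 4
f 23 1 25
f 23 25 24
f 24 25 26
f 24 26 4
f 25 1 27
f 25 27 26
f 26 27 28
f 26 28 4
f 27 1 29
f 27 29 28
f 28 29 30
f 28 30 4
f 29 1 31
f 29 31 30
f 30 31 32
f 30 32 4
f 31 1 33
f 31 33 32
f 32 33 34
f 32 34 4
f 33 1 2
f 33 2 34
f 34 2 3
f 34 3 4
f 36 38 35
f 39 36 35
f 35 38 37
f 37 39 35
f 36 42 38
f 40 36 39
f 40 42 36
f 38 42 37
f 41 39 37
f 37 42 41
f 41 40 39
f 42 40 41
f 44 43 47
f 44 47 45
f 45 47 48
f 45 48 46
f 47 43 49
f 47 49 48
f 48 49 50
f 48 50 46
f 49 43 51
f 49 51 50
f 50 51 52
f 50 52 46
f 51 43 53
f 51 53 52
f 52 53 54
f 52 54 46
f 53 43 55
f 53 55 54
f 54 55 56
f 54 56 46
f 55 43 57
f 55 57 56
f 56 57 58
f 56 58 46
f 57 43 59
f 57 59 58
f 58 59 60
f 58 60 46
f 59 43 61
f 59 61 60
f 60 61 62
f 60 62 46
f 61 43 63
f 61 63 62
f 62 63 64
f 62 64 46
f 63 43 65
f 63 65 64
f 64 65 66
f 64 66 46
f 65 43 67
f 65 67 66
f 66 67 68
f 66 68 46
f 67 43 69
f 67 69 68
f 68 69 70
f 68 70 46
f 69 43 71
f 69 71 70
f 70 71 72
f 70 72 46
f 71 43 44
f 71 44 72
f 72 44 45
f 72 45 46



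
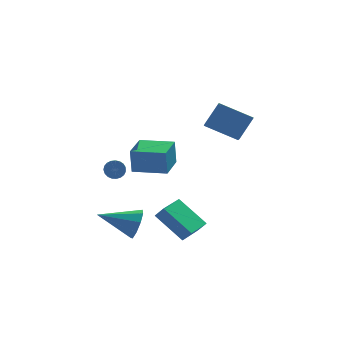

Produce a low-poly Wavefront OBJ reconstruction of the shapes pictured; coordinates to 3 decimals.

v -0.181 -3.764 -3.956
v -1.394 -2.58 -2.683
v 0.84 -2.654 -4.016
v -0.373 -1.47 -2.742
v 0.213 -4.09 -3.278
v -1 -2.906 -2.004
v 1.234 -2.98 -3.337
v 0.021 -1.796 -2.064
v -2.386 -2.952 -2.996
v -2.016 -2.522 -2.21
v -4.374 -2.548 -2.284
v -2.1 -2.076 -2.694
v -2.317 -2.04 -3.32
v -2.567 -2.431 -3.795
v -2.732 -3.066 -3.896
v -2.735 -3.647 -3.576
v -2.576 -3.903 -2.985
v -2.327 -3.714 -2.4
v -2.106 -3.169 -2.093
v -2.079 0.35 -0.974
v -2.143 0.458 0.5
v -1.297 1.947 -1.058
v -1.361 2.055 0.417
v -0.339 -0.495 -0.837
v -0.403 -0.387 0.638
v 0.443 1.102 -0.92
v 0.379 1.21 0.554
v 3.408 -0.517 1.298
v 3.105 -2.101 2.245
v 1.752 0.293 2.123
v 1.449 -1.291 3.071
v 4.271 0.031 2.489
v 3.968 -1.553 3.437
v 2.615 0.841 3.315
v 2.312 -0.743 4.262
v -3.44 -2.689 0.977
v -2.982 -2.588 1.264
v -3.281 -4.431 2.389
v -3.74 -4.531 2.103
v -3.141 -2.484 1.391
v -3.44 -4.327 2.517
v -3.352 -2.416 1.447
v -3.651 -4.259 2.572
v -3.578 -2.395 1.421
v -3.878 -4.238 2.547
v -3.781 -2.425 1.319
v -4.08 -4.267 2.445
v -3.924 -2.5 1.158
v -4.224 -4.343 2.283
v -3.984 -2.608 0.965
v -4.283 -4.45 2.091
v -3.95 -2.73 0.775
v -4.249 -4.572 1.9
v -3.828 -2.844 0.619
v -4.127 -4.687 1.745
v -3.638 -2.932 0.526
v -3.938 -4.775 1.651
v -3.415 -2.978 0.51
v -3.714 -4.821 1.636
v -3.196 -2.974 0.575
v -3.495 -4.816 1.701
v -3.019 -2.92 0.71
v -3.318 -4.763 1.836
v -2.915 -2.827 0.891
v -3.214 -4.669 2.017
v -2.902 -2.709 1.087
v -3.201 -4.552 2.213
f 2 4 1
f 5 2 1
f 1 4 3
f 3 5 1
f 2 8 4
f 6 2 5
f 6 8 2
f 4 8 3
f 7 5 3
f 3 8 7
f 7 6 5
f 8 6 7
f 10 9 12
f 10 12 11
f 12 9 13
f 12 13 11
f 13 9 14
f 13 14 11
f 14 9 15
f 14 15 11
f 15 9 16
f 15 16 11
f 16 9 17
f 16 17 11
f 17 9 18
f 17 18 11
f 18 9 19
f 18 19 11
f 19 9 10
f 19 10 11
f 21 23 20
f 24 21 20
f 20 23 22
f 22 24 20
f 21 27 23
f 25 21 24
f 25 27 21
f 23 27 22
f 26 24 22
f 22 27 26
f 26 25 24
f 27 25 26
f 29 31 28
f 32 29 28
f 28 31 30
f 30 32 28
f 29 35 31
f 33 29 32
f 33 35 29
f 31 35 30
f 34 32 30
f 30 35 34
f 34 33 32
f 35 33 34
f 37 36 40
f 37 40 38
f 38 40 41
f 38 41 39
f 40 36 42
f 40 42 41
f 41 42 43
f 41 43 39
f 42 36 44
f 42 44 43
f 43 44 45
f 43 45 39
f 44 36 46
f 44 46 45
f 45 46 47
f 45 47 39
f 46 36 48
f 46 48 47
f 47 48 49
f 47 49 39
f 48 36 50
f 48 50 49
f 49 50 51
f 49 51 39
f 50 36 52
f 50 52 51
f 51 52 53
f 51 53 39
f 52 36 54
f 52 54 53
f 53 54 55
f 53 55 39
f 54 36 56
f 54 56 55
f 55 56 57
f 55 57 39
f 56 36 58
f 56 58 57
f 57 58 59
f 57 59 39
f 58 36 60
f 58 60 59
f 59 60 61
f 59 61 39
f 60 36 62
f 60 62 61
f 61 62 63
f 61 63 39
f 62 36 64
f 62 64 63
f 63 64 65
f 63 65 39
f 64 36 66
f 64 66 65
f 65 66 67
f 65 67 39
f 66 36 37
f 66 37 67
f 67 37 38
f 67 38 39



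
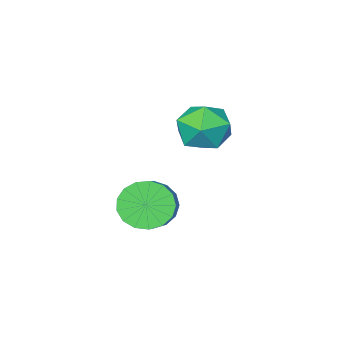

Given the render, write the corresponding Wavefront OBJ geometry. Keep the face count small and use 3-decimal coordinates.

v 3.225 -2.045 -2.325
v 3.793 -1.877 -3.131
v 4.403 -1.207 -2.561
v 3.835 -1.375 -1.755
v 3.452 -1.542 -3.159
v 4.062 -0.872 -2.589
v 3.059 -1.323 -2.996
v 3.668 -0.653 -2.427
v 2.704 -1.269 -2.68
v 3.314 -0.599 -2.11
v 2.468 -1.393 -2.282
v 3.078 -0.723 -1.712
v 2.406 -1.666 -1.894
v 3.016 -0.996 -1.324
v 2.532 -2.026 -1.605
v 3.141 -1.356 -1.035
v 2.816 -2.391 -1.48
v 3.426 -1.721 -0.911
v 3.194 -2.676 -1.549
v 3.804 -2.006 -0.98
v 3.579 -2.816 -1.796
v 4.189 -2.146 -1.227
v 3.883 -2.78 -2.164
v 4.493 -2.11 -1.595
v 4.037 -2.576 -2.569
v 4.646 -1.906 -1.999
v 4.004 -2.25 -2.918
v 4.614 -1.58 -2.348
v -0.585 -2.687 0.043
v 0.563 -2.825 0.016
v -0.803 -4.335 -0.816
v 0.345 -4.473 -0.843
v -0.22 -4.518 0.166
v -0.085 -3.499 0.696
v -0.155 -3.661 -1.496
v -0.02 -2.642 -0.966
v 0.829 -3.427 -0.935
v 0.789 -3.957 0.092
v -1.029 -3.203 -0.892
v -1.069 -3.733 0.135
f 2 1 5
f 2 5 3
f 3 5 6
f 3 6 4
f 5 1 7
f 5 7 6
f 6 7 8
f 6 8 4
f 7 1 9
f 7 9 8
f 8 9 10
f 8 10 4
f 9 1 11
f 9 11 10
f 10 11 12
f 10 12 4
f 11 1 13
f 11 13 12
f 12 13 14
f 12 14 4
f 13 1 15
f 13 15 14
f 14 15 16
f 14 16 4
f 15 1 17
f 15 17 16
f 16 17 18
f 16 18 4
f 17 1 19
f 17 19 18
f 18 19 20
f 18 20 4
f 19 1 21
f 19 21 20
f 20 21 22
f 20 22 4
f 21 1 23
f 21 23 22
f 22 23 24
f 22 24 4
f 23 1 25
f 23 25 24
f 24 25 26
f 24 26 4
f 25 1 27
f 25 27 26
f 26 27 28
f 26 28 4
f 27 1 2
f 27 2 28
f 28 2 3
f 28 3 4
f 29 40 34
f 29 34 30
f 29 30 36
f 29 36 39
f 29 39 40
f 30 34 38
f 34 40 33
f 40 39 31
f 39 36 35
f 36 30 37
f 32 38 33
f 32 33 31
f 32 31 35
f 32 35 37
f 32 37 38
f 33 38 34
f 31 33 40
f 35 31 39
f 37 35 36
f 38 37 30



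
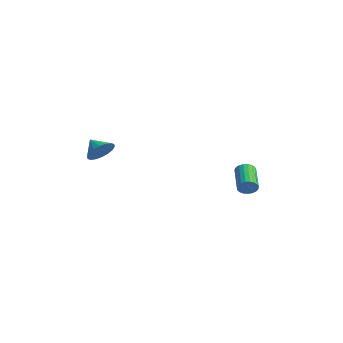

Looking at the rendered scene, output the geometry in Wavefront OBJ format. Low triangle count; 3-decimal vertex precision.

v -1.695 -2.971 -0.295
v -1.229 -2.976 0.342
v -2.505 -3.089 0.295
v -1.306 -2.635 0.305
v -1.46 -2.361 0.148
v -1.661 -2.207 -0.096
v -1.868 -2.205 -0.38
v -2.041 -2.354 -0.647
v -2.146 -2.626 -0.845
v -2.161 -2.966 -0.933
v -2.083 -3.307 -0.896
v -1.929 -3.581 -0.739
v -1.729 -3.735 -0.495
v -1.521 -3.737 -0.211
v -1.348 -3.588 0.057
v -1.244 -3.316 0.254
v 1.896 3.221 -2.904
v 2.212 3.384 -2.498
v 0.959 4.142 -1.829
v 0.644 3.979 -2.236
v 2.235 3.552 -2.645
v 0.982 4.31 -1.976
v 2.2 3.662 -2.837
v 0.947 4.421 -2.168
v 2.112 3.697 -3.041
v 0.859 4.455 -2.372
v 1.987 3.649 -3.221
v 0.734 4.407 -2.552
v 1.846 3.527 -3.346
v 0.593 4.285 -2.677
v 1.714 3.352 -3.395
v 0.461 4.111 -2.726
v 1.613 3.155 -3.36
v 0.361 3.913 -2.691
v 1.562 2.969 -3.245
v 0.309 3.727 -2.576
v 1.568 2.826 -3.072
v 0.315 3.584 -2.403
v 1.631 2.752 -2.869
v 0.378 3.51 -2.2
v 1.74 2.759 -2.673
v 0.487 3.517 -2.004
v 1.876 2.845 -2.517
v 0.623 3.604 -1.848
v 2.016 2.997 -2.428
v 0.763 3.755 -1.759
v 2.134 3.187 -2.421
v 0.882 3.946 -1.752
f 2 1 4
f 2 4 3
f 4 1 5
f 4 5 3
f 5 1 6
f 5 6 3
f 6 1 7
f 6 7 3
f 7 1 8
f 7 8 3
f 8 1 9
f 8 9 3
f 9 1 10
f 9 10 3
f 10 1 11
f 10 11 3
f 11 1 12
f 11 12 3
f 12 1 13
f 12 13 3
f 13 1 14
f 13 14 3
f 14 1 15
f 14 15 3
f 15 1 16
f 15 16 3
f 16 1 2
f 16 2 3
f 18 17 21
f 18 21 19
f 19 21 22
f 19 22 20
f 21 17 23
f 21 23 22
f 22 23 24
f 22 24 20
f 23 17 25
f 23 25 24
f 24 25 26
f 24 26 20
f 25 17 27
f 25 27 26
f 26 27 28
f 26 28 20
f 27 17 29
f 27 29 28
f 28 29 30
f 28 30 20
f 29 17 31
f 29 31 30
f 30 31 32
f 30 32 20
f 31 17 33
f 31 33 32
f 32 33 34
f 32 34 20
f 33 17 35
f 33 35 34
f 34 35 36
f 34 36 20
f 35 17 37
f 35 37 36
f 36 37 38
f 36 38 20
f 37 17 39
f 37 39 38
f 38 39 40
f 38 40 20
f 39 17 41
f 39 41 40
f 40 41 42
f 40 42 20
f 41 17 43
f 41 43 42
f 42 43 44
f 42 44 20
f 43 17 45
f 43 45 44
f 44 45 46
f 44 46 20
f 45 17 47
f 45 47 46
f 46 47 48
f 46 48 20
f 47 17 18
f 47 18 48
f 48 18 19
f 48 19 20



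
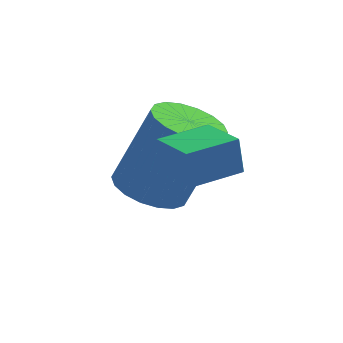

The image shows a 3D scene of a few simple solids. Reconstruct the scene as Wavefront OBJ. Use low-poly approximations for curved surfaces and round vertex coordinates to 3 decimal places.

v -0.187 1.428 1.05
v 0.274 2.108 0.795
v 1.088 2.292 2.755
v 0.627 1.612 3.01
v -0.052 2.267 0.916
v 0.761 2.451 2.876
v -0.406 2.26 1.063
v 0.408 2.443 3.023
v -0.715 2.088 1.208
v 0.098 2.272 3.168
v -0.921 1.785 1.321
v -0.107 1.969 3.281
v -0.98 1.412 1.381
v -0.167 1.596 3.341
v -0.883 1.042 1.375
v -0.07 1.226 3.335
v -0.648 0.748 1.305
v 0.166 0.932 3.265
v -0.321 0.589 1.184
v 0.492 0.773 3.144
v 0.032 0.597 1.037
v 0.846 0.78 2.997
v 0.342 0.768 0.892
v 1.155 0.952 2.852
v 0.547 1.071 0.779
v 1.361 1.255 2.739
v 0.607 1.444 0.719
v 1.42 1.628 2.679
v 0.51 1.814 0.725
v 1.323 1.998 2.685
v 0.15 0.008 2.547
v 0.043 0.131 3.412
v 1.145 0.678 2.575
v 1.038 0.801 3.44
v 0.782 -0.941 2.76
v 0.675 -0.818 3.625
v 1.777 -0.271 2.788
v 1.67 -0.148 3.653
f 2 1 5
f 2 5 3
f 3 5 6
f 3 6 4
f 5 1 7
f 5 7 6
f 6 7 8
f 6 8 4
f 7 1 9
f 7 9 8
f 8 9 10
f 8 10 4
f 9 1 11
f 9 11 10
f 10 11 12
f 10 12 4
f 11 1 13
f 11 13 12
f 12 13 14
f 12 14 4
f 13 1 15
f 13 15 14
f 14 15 16
f 14 16 4
f 15 1 17
f 15 17 16
f 16 17 18
f 16 18 4
f 17 1 19
f 17 19 18
f 18 19 20
f 18 20 4
f 19 1 21
f 19 21 20
f 20 21 22
f 20 22 4
f 21 1 23
f 21 23 22
f 22 23 24
f 22 24 4
f 23 1 25
f 23 25 24
f 24 25 26
f 24 26 4
f 25 1 27
f 25 27 26
f 26 27 28
f 26 28 4
f 27 1 29
f 27 29 28
f 28 29 30
f 28 30 4
f 29 1 2
f 29 2 30
f 30 2 3
f 30 3 4
f 32 34 31
f 35 32 31
f 31 34 33
f 33 35 31
f 32 38 34
f 36 32 35
f 36 38 32
f 34 38 33
f 37 35 33
f 33 38 37
f 37 36 35
f 38 36 37



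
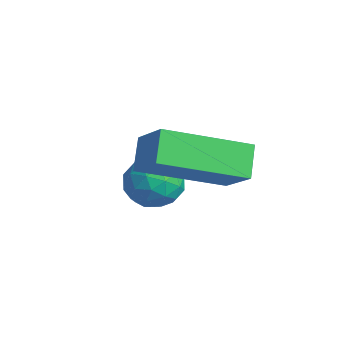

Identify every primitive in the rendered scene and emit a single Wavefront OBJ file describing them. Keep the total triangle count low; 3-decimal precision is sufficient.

v -3.135 -2.161 1.493
v -2.799 -1.886 0.98
v -2.921 -3.154 1.1
v -2.585 -2.879 0.587
v -2.335 -2.844 1.211
v -2.467 -2.23 1.453
v -3.253 -2.81 0.627
v -3.385 -2.196 0.869
v -2.872 -2.287 0.444
v -2.304 -2.307 0.805
v -3.416 -2.733 1.275
v -2.848 -2.753 1.636
v -2.986 -1.936 1.271
v -2.734 -3.104 0.809
v -2.587 -3.083 1.176
v -2.39 -2.921 0.874
v -2.791 -2.139 1.549
v -2.593 -1.977 1.247
v -2.32 -2.54 1.383
v -3.127 -3.063 0.833
v -2.929 -2.901 0.531
v -3.33 -2.119 1.206
v -3.133 -1.957 0.904
v -3.4 -2.5 0.697
v -2.831 -2.01 0.654
v -2.705 -2.594 0.423
v -3.098 -2.553 0.447
v -3.175 -2.193 0.589
v -2.497 -2.022 0.866
v -2.371 -2.606 0.636
v -2.224 -2.585 1.002
v -2.302 -2.225 1.145
v -2.54 -2.258 0.552
v -3.349 -2.434 1.444
v -3.223 -3.018 1.214
v -3.418 -2.815 0.935
v -3.496 -2.455 1.078
v -3.015 -2.446 1.657
v -2.889 -3.03 1.426
v -2.545 -2.847 1.491
v -2.622 -2.487 1.633
v -3.18 -2.782 1.528
v -1.58 -3.61 2.402
v -2.046 -3.264 2.981
v -1.12 -1.852 1.722
v -1.587 -1.506 2.301
v -0.713 -3.574 3.079
v -1.18 -3.228 3.658
v -0.254 -1.816 2.399
v -0.72 -1.47 2.978
f 1 38 17
f 38 12 41
f 17 41 6
f 38 41 17
f 1 17 13
f 17 6 18
f 13 18 2
f 17 18 13
f 1 13 22
f 13 2 23
f 22 23 8
f 13 23 22
f 1 22 34
f 22 8 37
f 34 37 11
f 22 37 34
f 1 34 38
f 34 11 42
f 38 42 12
f 34 42 38
f 2 18 29
f 18 6 32
f 29 32 10
f 18 32 29
f 6 41 19
f 41 12 40
f 19 40 5
f 41 40 19
f 12 42 39
f 42 11 35
f 39 35 3
f 42 35 39
f 11 37 36
f 37 8 24
f 36 24 7
f 37 24 36
f 8 23 28
f 23 2 25
f 28 25 9
f 23 25 28
f 4 30 16
f 30 10 31
f 16 31 5
f 30 31 16
f 4 16 14
f 16 5 15
f 14 15 3
f 16 15 14
f 4 14 21
f 14 3 20
f 21 20 7
f 14 20 21
f 4 21 26
f 21 7 27
f 26 27 9
f 21 27 26
f 4 26 30
f 26 9 33
f 30 33 10
f 26 33 30
f 5 31 19
f 31 10 32
f 19 32 6
f 31 32 19
f 3 15 39
f 15 5 40
f 39 40 12
f 15 40 39
f 7 20 36
f 20 3 35
f 36 35 11
f 20 35 36
f 9 27 28
f 27 7 24
f 28 24 8
f 27 24 28
f 10 33 29
f 33 9 25
f 29 25 2
f 33 25 29
f 44 46 43
f 47 44 43
f 43 46 45
f 45 47 43
f 44 50 46
f 48 44 47
f 48 50 44
f 46 50 45
f 49 47 45
f 45 50 49
f 49 48 47
f 50 48 49



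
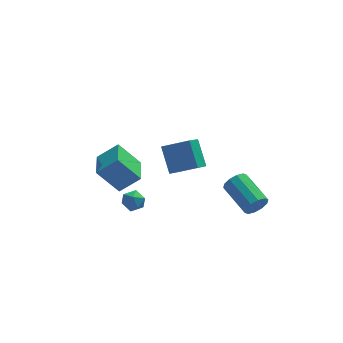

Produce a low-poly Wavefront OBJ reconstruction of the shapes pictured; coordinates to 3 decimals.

v -3.491 -2.084 3.193
v -2.832 -1.952 3.319
v -3.208 -2.608 2.261
v -2.549 -2.476 2.387
v -2.891 -2.917 2.782
v -3.066 -2.593 3.358
v -2.974 -1.967 2.222
v -3.149 -1.643 2.798
v -2.513 -1.88 2.719
v -2.461 -2.467 3.065
v -3.579 -2.093 2.515
v -3.527 -2.68 2.861
v -3.614 -1.43 2.873
v -4.718 -1.119 4.234
v -3.377 0.232 2.685
v -4.482 0.544 4.045
v -2.518 -1.484 3.775
v -3.623 -1.172 5.135
v -2.282 0.179 3.586
v -3.386 0.49 4.947
v 3.254 -2.234 1.419
v 3.67 -2.249 2.006
v 2.883 -0.501 2.609
v 2.466 -0.486 2.021
v 3.893 -2.038 1.685
v 3.106 -0.289 2.287
v 3.872 -1.901 1.261
v 3.085 -0.153 1.864
v 3.615 -1.892 0.898
v 2.828 -0.144 1.501
v 3.22 -2.014 0.734
v 2.433 -0.265 1.337
v 2.837 -2.219 0.831
v 2.05 -0.471 1.434
v 2.614 -2.431 1.153
v 1.827 -0.682 1.755
v 2.635 -2.567 1.576
v 1.848 -0.819 2.179
v 2.892 -2.576 1.939
v 2.105 -0.828 2.542
v 3.287 -2.455 2.103
v 2.5 -0.706 2.706
v 0.868 1.524 1.622
v 0.617 2.71 2.898
v -0.561 1.889 1.002
v -0.812 3.075 2.278
v 1.512 2.585 0.762
v 1.261 3.771 2.038
v 0.083 2.95 0.142
v -0.168 4.136 1.418
f 1 12 6
f 1 6 2
f 1 2 8
f 1 8 11
f 1 11 12
f 2 6 10
f 6 12 5
f 12 11 3
f 11 8 7
f 8 2 9
f 4 10 5
f 4 5 3
f 4 3 7
f 4 7 9
f 4 9 10
f 5 10 6
f 3 5 12
f 7 3 11
f 9 7 8
f 10 9 2
f 14 16 13
f 17 14 13
f 13 16 15
f 15 17 13
f 14 20 16
f 18 14 17
f 18 20 14
f 16 20 15
f 19 17 15
f 15 20 19
f 19 18 17
f 20 18 19
f 22 21 25
f 22 25 23
f 23 25 26
f 23 26 24
f 25 21 27
f 25 27 26
f 26 27 28
f 26 28 24
f 27 21 29
f 27 29 28
f 28 29 30
f 28 30 24
f 29 21 31
f 29 31 30
f 30 31 32
f 30 32 24
f 31 21 33
f 31 33 32
f 32 33 34
f 32 34 24
f 33 21 35
f 33 35 34
f 34 35 36
f 34 36 24
f 35 21 37
f 35 37 36
f 36 37 38
f 36 38 24
f 37 21 39
f 37 39 38
f 38 39 40
f 38 40 24
f 39 21 41
f 39 41 40
f 40 41 42
f 40 42 24
f 41 21 22
f 41 22 42
f 42 22 23
f 42 23 24
f 44 46 43
f 47 44 43
f 43 46 45
f 45 47 43
f 44 50 46
f 48 44 47
f 48 50 44
f 46 50 45
f 49 47 45
f 45 50 49
f 49 48 47
f 50 48 49



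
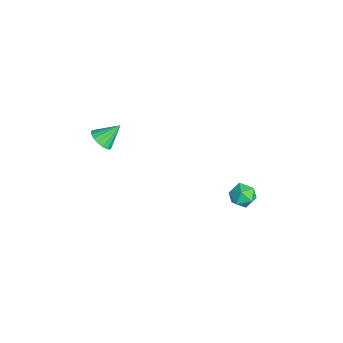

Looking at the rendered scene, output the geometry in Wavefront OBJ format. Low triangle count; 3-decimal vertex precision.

v -2.52 -2.355 2.889
v -2.267 -2.709 3.33
v -2.66 -1.505 3.651
v -2.036 -2.566 3.213
v -1.915 -2.374 3.021
v -1.933 -2.178 2.799
v -2.086 -2.022 2.598
v -2.338 -1.943 2.463
v -2.632 -1.958 2.426
v -2.9 -2.064 2.495
v -3.082 -2.236 2.654
v -3.135 -2.436 2.867
v -3.047 -2.617 3.085
v -2.838 -2.738 3.258
v -2.557 -2.771 3.346
v -3.394 3.633 -2.868
v -3.102 4.069 -3.339
v -2.518 3.811 -2.161
v -2.226 4.247 -2.632
v -2.817 4.434 -2.298
v -3.359 4.324 -2.734
v -2.261 3.556 -2.766
v -2.803 3.446 -3.202
v -2.402 4.021 -3.276
v -2.746 4.564 -2.986
v -2.874 3.316 -2.514
v -3.218 3.859 -2.224
f 2 1 4
f 2 4 3
f 4 1 5
f 4 5 3
f 5 1 6
f 5 6 3
f 6 1 7
f 6 7 3
f 7 1 8
f 7 8 3
f 8 1 9
f 8 9 3
f 9 1 10
f 9 10 3
f 10 1 11
f 10 11 3
f 11 1 12
f 11 12 3
f 12 1 13
f 12 13 3
f 13 1 14
f 13 14 3
f 14 1 15
f 14 15 3
f 15 1 2
f 15 2 3
f 16 27 21
f 16 21 17
f 16 17 23
f 16 23 26
f 16 26 27
f 17 21 25
f 21 27 20
f 27 26 18
f 26 23 22
f 23 17 24
f 19 25 20
f 19 20 18
f 19 18 22
f 19 22 24
f 19 24 25
f 20 25 21
f 18 20 27
f 22 18 26
f 24 22 23
f 25 24 17



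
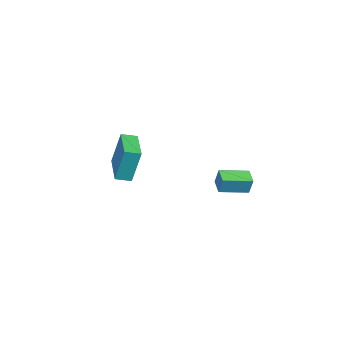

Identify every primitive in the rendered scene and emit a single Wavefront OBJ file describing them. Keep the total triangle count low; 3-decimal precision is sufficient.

v -3.433 0.776 -2.21
v -3.313 1.059 -1.353
v -4.445 1.81 -2.409
v -4.325 2.093 -1.552
v -2.795 1.347 -2.488
v -2.675 1.63 -1.631
v -3.807 2.381 -2.687
v -3.687 2.664 -1.83
v -3.827 -5.171 -2.404
v -3.868 -4.641 -0.507
v -4.336 -4.555 -2.587
v -4.377 -4.025 -0.69
v -2.243 -3.955 -2.71
v -2.284 -3.425 -0.813
v -2.752 -3.339 -2.893
v -2.793 -2.809 -0.996
f 2 4 1
f 5 2 1
f 1 4 3
f 3 5 1
f 2 8 4
f 6 2 5
f 6 8 2
f 4 8 3
f 7 5 3
f 3 8 7
f 7 6 5
f 8 6 7
f 10 12 9
f 13 10 9
f 9 12 11
f 11 13 9
f 10 16 12
f 14 10 13
f 14 16 10
f 12 16 11
f 15 13 11
f 11 16 15
f 15 14 13
f 16 14 15



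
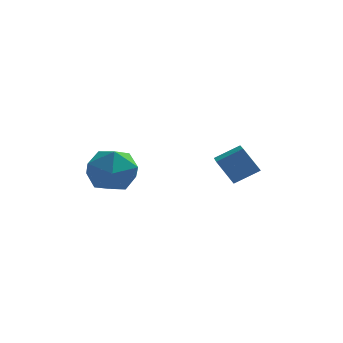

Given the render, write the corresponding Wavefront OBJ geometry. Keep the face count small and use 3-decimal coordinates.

v 1.886 1.066 -0.041
v 2.083 -0.731 0.543
v 2.808 1.346 0.51
v 3.005 -0.451 1.095
v 2.515 0.831 -0.975
v 2.712 -0.966 -0.39
v 3.437 1.111 -0.423
v 3.634 -0.686 0.161
v -1.361 -2.55 0.957
v -0.48 -3.064 0.749
v -2 -3.936 1.671
v -1.119 -4.45 1.463
v -1.123 -3.69 2.175
v -0.728 -2.834 1.734
v -1.752 -4.166 0.686
v -1.357 -3.31 0.245
v -0.721 -4.063 0.582
v -0.333 -3.769 1.502
v -2.147 -3.231 0.918
v -1.759 -2.937 1.838
f 2 4 1
f 5 2 1
f 1 4 3
f 3 5 1
f 2 8 4
f 6 2 5
f 6 8 2
f 4 8 3
f 7 5 3
f 3 8 7
f 7 6 5
f 8 6 7
f 9 20 14
f 9 14 10
f 9 10 16
f 9 16 19
f 9 19 20
f 10 14 18
f 14 20 13
f 20 19 11
f 19 16 15
f 16 10 17
f 12 18 13
f 12 13 11
f 12 11 15
f 12 15 17
f 12 17 18
f 13 18 14
f 11 13 20
f 15 11 19
f 17 15 16
f 18 17 10



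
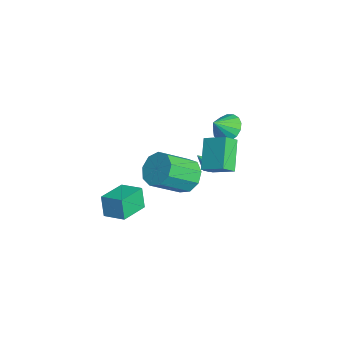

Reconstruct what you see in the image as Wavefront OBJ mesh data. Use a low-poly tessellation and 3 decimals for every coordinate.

v 0.671 0.977 1.731
v 0.997 0.286 2.344
v 1.535 1.96 2.378
v 1.861 1.269 2.992
v 2.139 0.531 0.448
v 2.465 -0.16 1.062
v 3.003 1.514 1.096
v 3.329 0.823 1.709
v -2.933 2.433 -0.345
v -2.224 3.026 -0.021
v -2.607 1.567 0.525
v -2.596 3.145 0.238
v -3.046 3.101 0.363
v -3.47 2.904 0.326
v -3.771 2.599 0.135
v -3.88 2.256 -0.165
v -3.772 1.954 -0.507
v -3.472 1.761 -0.812
v -3.049 1.722 -1.009
v -2.599 1.846 -1.055
v -2.225 2.105 -0.938
v -2.014 2.439 -0.685
v -2.013 2.771 -0.354
v -0.771 -3.696 -4.036
v -1.168 -3.761 -2.737
v 0.121 -2.735 -3.715
v -0.276 -2.8 -2.416
v 0.536 -5.02 -3.704
v 0.139 -5.085 -2.405
v 1.428 -4.059 -3.383
v 1.031 -4.124 -2.084
v -4.117 1.723 -4.432
v -3.658 1.596 -4.64
v -3.763 0.937 -3.168
v -3.643 1.935 -4.433
v -3.905 2.151 -4.226
v -4.292 2.115 -4.139
v -4.577 1.85 -4.224
v -4.592 1.51 -4.431
v -4.329 1.295 -4.639
v -3.942 1.331 -4.725
v 2.847 -0.996 1.01
v 3.814 -0.566 1.17
v 4.34 -2.235 2.47
v 3.373 -2.664 2.31
v 3.344 -0.321 1.674
v 3.87 -1.989 2.975
v 2.642 -0.391 1.868
v 3.168 -2.06 3.169
v 2.036 -0.744 1.66
v 2.562 -2.413 2.961
v 1.809 -1.215 1.148
v 2.335 -2.884 2.449
v 2.068 -1.583 0.571
v 2.594 -3.252 1.872
v 2.691 -1.677 0.199
v 3.217 -3.345 1.5
v 3.388 -1.451 0.207
v 3.914 -3.12 1.507
v 3.831 -1.013 0.59
v 4.357 -2.681 1.891
f 2 4 1
f 5 2 1
f 1 4 3
f 3 5 1
f 2 8 4
f 6 2 5
f 6 8 2
f 4 8 3
f 7 5 3
f 3 8 7
f 7 6 5
f 8 6 7
f 10 9 12
f 10 12 11
f 12 9 13
f 12 13 11
f 13 9 14
f 13 14 11
f 14 9 15
f 14 15 11
f 15 9 16
f 15 16 11
f 16 9 17
f 16 17 11
f 17 9 18
f 17 18 11
f 18 9 19
f 18 19 11
f 19 9 20
f 19 20 11
f 20 9 21
f 20 21 11
f 21 9 22
f 21 22 11
f 22 9 23
f 22 23 11
f 23 9 10
f 23 10 11
f 25 27 24
f 28 25 24
f 24 27 26
f 26 28 24
f 25 31 27
f 29 25 28
f 29 31 25
f 27 31 26
f 30 28 26
f 26 31 30
f 30 29 28
f 31 29 30
f 33 32 35
f 33 35 34
f 35 32 36
f 35 36 34
f 36 32 37
f 36 37 34
f 37 32 38
f 37 38 34
f 38 32 39
f 38 39 34
f 39 32 40
f 39 40 34
f 40 32 41
f 40 41 34
f 41 32 33
f 41 33 34
f 43 42 46
f 43 46 44
f 44 46 47
f 44 47 45
f 46 42 48
f 46 48 47
f 47 48 49
f 47 49 45
f 48 42 50
f 48 50 49
f 49 50 51
f 49 51 45
f 50 42 52
f 50 52 51
f 51 52 53
f 51 53 45
f 52 42 54
f 52 54 53
f 53 54 55
f 53 55 45
f 54 42 56
f 54 56 55
f 55 56 57
f 55 57 45
f 56 42 58
f 56 58 57
f 57 58 59
f 57 59 45
f 58 42 60
f 58 60 59
f 59 60 61
f 59 61 45
f 60 42 43
f 60 43 61
f 61 43 44
f 61 44 45



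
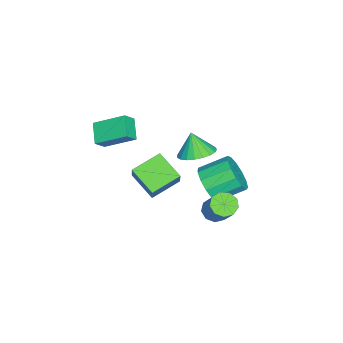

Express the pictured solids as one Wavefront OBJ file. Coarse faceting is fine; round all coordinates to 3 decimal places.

v 0.627 -0.235 -1.844
v -0.194 -1.463 -1.132
v -0.529 0.821 -1.354
v -1.35 -0.407 -0.642
v 1.21 -0.053 -0.858
v 0.389 -1.281 -0.146
v 0.054 1.003 -0.368
v -0.767 -0.225 0.344
v 2.636 3.344 0.036
v 3.162 3.459 -0.362
v 4.191 4.11 1.186
v 3.664 3.996 1.584
v 2.897 3.832 -0.343
v 3.925 4.483 1.206
v 2.509 3.976 -0.146
v 3.537 4.628 1.403
v 2.18 3.825 0.136
v 3.209 4.477 1.684
v 2.065 3.449 0.37
v 3.094 4.101 1.919
v 2.217 3.024 0.449
v 3.245 3.676 1.997
v 2.564 2.748 0.334
v 3.593 3.4 1.882
v 2.945 2.752 0.079
v 3.974 3.403 1.628
v 3.182 3.032 -0.196
v 4.21 3.684 1.353
v -2.704 1.1 -1.024
v -1.941 1.598 -0.611
v -3.076 0.7 0.144
v -2.243 1.884 -0.609
v -2.624 2.035 -0.678
v -3.019 2.024 -0.807
v -3.36 1.854 -0.974
v -3.587 1.553 -1.15
v -3.662 1.174 -1.304
v -3.571 0.782 -1.409
v -3.33 0.445 -1.448
v -2.981 0.222 -1.414
v -2.584 0.15 -1.312
v -2.208 0.243 -1.161
v -1.918 0.484 -0.986
v -1.764 0.831 -0.817
v -1.772 1.225 -0.685
v -1.795 1.895 -2.515
v -1.167 1.69 -1.674
v -1.737 3.02 -0.923
v -2.365 3.225 -1.765
v -0.844 2.038 -2.046
v -1.414 3.368 -1.295
v -0.823 2.34 -2.566
v -1.394 3.67 -1.816
v -1.111 2.502 -3.071
v -1.681 3.832 -2.321
v -1.616 2.47 -3.399
v -2.186 3.8 -2.649
v -2.178 2.256 -3.447
v -2.748 3.586 -2.696
v -2.618 1.928 -3.198
v -3.188 3.258 -2.448
v -2.797 1.589 -2.733
v -3.367 2.919 -1.983
v -2.658 1.347 -2.199
v -3.228 2.677 -1.448
v -2.245 1.279 -1.765
v -2.815 2.609 -1.014
v -1.689 1.407 -1.569
v -2.259 2.737 -0.819
v 0.557 -2.622 2.996
v 0.491 -1.093 3.846
v 1.521 -2.243 2.389
v 1.455 -0.714 3.239
v 1.045 -2.926 3.581
v 0.979 -1.397 4.431
v 2.009 -2.547 2.974
v 1.943 -1.018 3.824
f 2 4 1
f 5 2 1
f 1 4 3
f 3 5 1
f 2 8 4
f 6 2 5
f 6 8 2
f 4 8 3
f 7 5 3
f 3 8 7
f 7 6 5
f 8 6 7
f 10 9 13
f 10 13 11
f 11 13 14
f 11 14 12
f 13 9 15
f 13 15 14
f 14 15 16
f 14 16 12
f 15 9 17
f 15 17 16
f 16 17 18
f 16 18 12
f 17 9 19
f 17 19 18
f 18 19 20
f 18 20 12
f 19 9 21
f 19 21 20
f 20 21 22
f 20 22 12
f 21 9 23
f 21 23 22
f 22 23 24
f 22 24 12
f 23 9 25
f 23 25 24
f 24 25 26
f 24 26 12
f 25 9 27
f 25 27 26
f 26 27 28
f 26 28 12
f 27 9 10
f 27 10 28
f 28 10 11
f 28 11 12
f 30 29 32
f 30 32 31
f 32 29 33
f 32 33 31
f 33 29 34
f 33 34 31
f 34 29 35
f 34 35 31
f 35 29 36
f 35 36 31
f 36 29 37
f 36 37 31
f 37 29 38
f 37 38 31
f 38 29 39
f 38 39 31
f 39 29 40
f 39 40 31
f 40 29 41
f 40 41 31
f 41 29 42
f 41 42 31
f 42 29 43
f 42 43 31
f 43 29 44
f 43 44 31
f 44 29 45
f 44 45 31
f 45 29 30
f 45 30 31
f 47 46 50
f 47 50 48
f 48 50 51
f 48 51 49
f 50 46 52
f 50 52 51
f 51 52 53
f 51 53 49
f 52 46 54
f 52 54 53
f 53 54 55
f 53 55 49
f 54 46 56
f 54 56 55
f 55 56 57
f 55 57 49
f 56 46 58
f 56 58 57
f 57 58 59
f 57 59 49
f 58 46 60
f 58 60 59
f 59 60 61
f 59 61 49
f 60 46 62
f 60 62 61
f 61 62 63
f 61 63 49
f 62 46 64
f 62 64 63
f 63 64 65
f 63 65 49
f 64 46 66
f 64 66 65
f 65 66 67
f 65 67 49
f 66 46 68
f 66 68 67
f 67 68 69
f 67 69 49
f 68 46 47
f 68 47 69
f 69 47 48
f 69 48 49
f 71 73 70
f 74 71 70
f 70 73 72
f 72 74 70
f 71 77 73
f 75 71 74
f 75 77 71
f 73 77 72
f 76 74 72
f 72 77 76
f 76 75 74
f 77 75 76



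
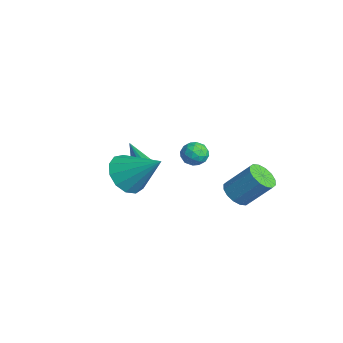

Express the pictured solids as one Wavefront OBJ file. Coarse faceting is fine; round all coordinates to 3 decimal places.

v -1.889 -1.577 -0.833
v -1.595 -1.126 -0.719
v -1.471 -2.343 1.133
v -1.917 -1.067 -0.628
v -2.228 -1.203 -0.615
v -2.41 -1.482 -0.685
v -2.392 -1.797 -0.812
v -2.182 -2.028 -0.946
v -1.86 -2.087 -1.037
v -1.549 -1.95 -1.05
v -1.367 -1.672 -0.98
v -1.385 -1.357 -0.854
v 2.171 -3.592 1.699
v 2.858 -3.45 0.944
v 3.289 -2.508 2.921
v 2.477 -3.013 0.904
v 2 -2.76 1.117
v 1.577 -2.772 1.514
v 1.343 -3.044 1.97
v 1.371 -3.49 2.339
v 1.654 -3.969 2.506
v 2.1 -4.328 2.416
v 2.57 -4.454 2.099
v 2.912 -4.306 1.654
v 3.02 -3.932 1.224
v -1.694 1.102 0.022
v -1.034 1.104 -0.107
v -1.706 0.016 -0.053
v -1.046 0.018 -0.182
v -1.27 0.186 0.43
v -1.262 0.858 0.476
v -1.478 0.262 -0.636
v -1.47 0.934 -0.59
v -0.9 0.584 -0.513
v -0.771 0.538 0.146
v -1.969 0.582 -0.306
v -1.84 0.536 0.353
v -1.363 1.198 -0.036
v -1.377 -0.078 -0.124
v -1.509 0.021 0.236
v -1.121 0.022 0.16
v -1.497 1.054 0.307
v -1.109 1.055 0.231
v -1.248 0.515 0.547
v -1.631 0.065 -0.391
v -1.243 0.066 -0.467
v -1.619 1.098 -0.32
v -1.231 1.099 -0.396
v -1.492 0.605 -0.707
v -0.896 0.894 -0.35
v -0.903 0.256 -0.394
v -1.157 0.399 -0.662
v -1.152 0.794 -0.634
v -0.82 0.866 0.037
v -0.828 0.228 -0.007
v -0.959 0.327 0.352
v -0.955 0.722 0.38
v -0.742 0.561 -0.202
v -1.912 0.892 -0.153
v -1.92 0.254 -0.197
v -1.785 0.398 -0.54
v -1.781 0.793 -0.512
v -1.837 0.864 0.234
v -1.844 0.226 0.19
v -1.588 0.326 0.474
v -1.583 0.721 0.502
v -1.998 0.559 0.042
v 3.344 0.696 0.338
v 3.735 0.146 0.589
v 4.267 1.073 1.793
v 3.876 1.624 1.542
v 3.961 0.325 0.352
v 4.492 1.252 1.556
v 4.021 0.603 0.111
v 4.553 1.53 1.315
v 3.9 0.906 -0.069
v 4.432 1.833 1.135
v 3.63 1.153 -0.14
v 4.162 2.08 1.064
v 3.284 1.278 -0.083
v 3.815 2.205 1.121
v 2.953 1.247 0.087
v 3.485 2.174 1.291
v 2.728 1.068 0.324
v 3.259 1.995 1.528
v 2.667 0.79 0.565
v 3.199 1.717 1.769
v 2.788 0.487 0.745
v 3.32 1.414 1.949
v 3.058 0.24 0.816
v 3.59 1.167 2.02
v 3.405 0.115 0.759
v 3.936 1.042 1.963
f 2 1 4
f 2 4 3
f 4 1 5
f 4 5 3
f 5 1 6
f 5 6 3
f 6 1 7
f 6 7 3
f 7 1 8
f 7 8 3
f 8 1 9
f 8 9 3
f 9 1 10
f 9 10 3
f 10 1 11
f 10 11 3
f 11 1 12
f 11 12 3
f 12 1 2
f 12 2 3
f 14 13 16
f 14 16 15
f 16 13 17
f 16 17 15
f 17 13 18
f 17 18 15
f 18 13 19
f 18 19 15
f 19 13 20
f 19 20 15
f 20 13 21
f 20 21 15
f 21 13 22
f 21 22 15
f 22 13 23
f 22 23 15
f 23 13 24
f 23 24 15
f 24 13 25
f 24 25 15
f 25 13 14
f 25 14 15
f 26 63 42
f 63 37 66
f 42 66 31
f 63 66 42
f 26 42 38
f 42 31 43
f 38 43 27
f 42 43 38
f 26 38 47
f 38 27 48
f 47 48 33
f 38 48 47
f 26 47 59
f 47 33 62
f 59 62 36
f 47 62 59
f 26 59 63
f 59 36 67
f 63 67 37
f 59 67 63
f 27 43 54
f 43 31 57
f 54 57 35
f 43 57 54
f 31 66 44
f 66 37 65
f 44 65 30
f 66 65 44
f 37 67 64
f 67 36 60
f 64 60 28
f 67 60 64
f 36 62 61
f 62 33 49
f 61 49 32
f 62 49 61
f 33 48 53
f 48 27 50
f 53 50 34
f 48 50 53
f 29 55 41
f 55 35 56
f 41 56 30
f 55 56 41
f 29 41 39
f 41 30 40
f 39 40 28
f 41 40 39
f 29 39 46
f 39 28 45
f 46 45 32
f 39 45 46
f 29 46 51
f 46 32 52
f 51 52 34
f 46 52 51
f 29 51 55
f 51 34 58
f 55 58 35
f 51 58 55
f 30 56 44
f 56 35 57
f 44 57 31
f 56 57 44
f 28 40 64
f 40 30 65
f 64 65 37
f 40 65 64
f 32 45 61
f 45 28 60
f 61 60 36
f 45 60 61
f 34 52 53
f 52 32 49
f 53 49 33
f 52 49 53
f 35 58 54
f 58 34 50
f 54 50 27
f 58 50 54
f 69 68 72
f 69 72 70
f 70 72 73
f 70 73 71
f 72 68 74
f 72 74 73
f 73 74 75
f 73 75 71
f 74 68 76
f 74 76 75
f 75 76 77
f 75 77 71
f 76 68 78
f 76 78 77
f 77 78 79
f 77 79 71
f 78 68 80
f 78 80 79
f 79 80 81
f 79 81 71
f 80 68 82
f 80 82 81
f 81 82 83
f 81 83 71
f 82 68 84
f 82 84 83
f 83 84 85
f 83 85 71
f 84 68 86
f 84 86 85
f 85 86 87
f 85 87 71
f 86 68 88
f 86 88 87
f 87 88 89
f 87 89 71
f 88 68 90
f 88 90 89
f 89 90 91
f 89 91 71
f 90 68 92
f 90 92 91
f 91 92 93
f 91 93 71
f 92 68 69
f 92 69 93
f 93 69 70
f 93 70 71

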